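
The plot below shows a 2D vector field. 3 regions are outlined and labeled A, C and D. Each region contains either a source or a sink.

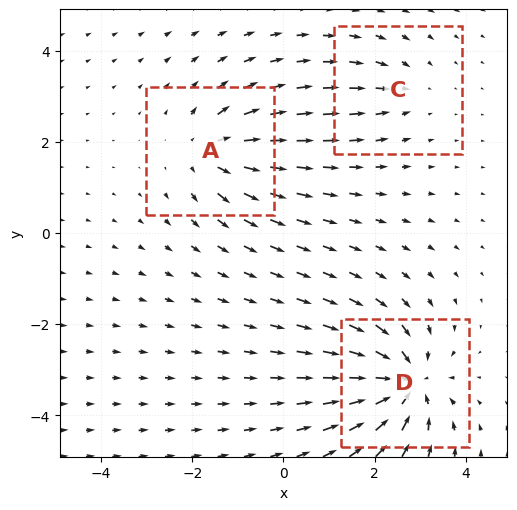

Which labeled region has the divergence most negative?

Divergence at each region's feature centre — A: about +4, C: about -2, D: about -6. Region D is most negative.

D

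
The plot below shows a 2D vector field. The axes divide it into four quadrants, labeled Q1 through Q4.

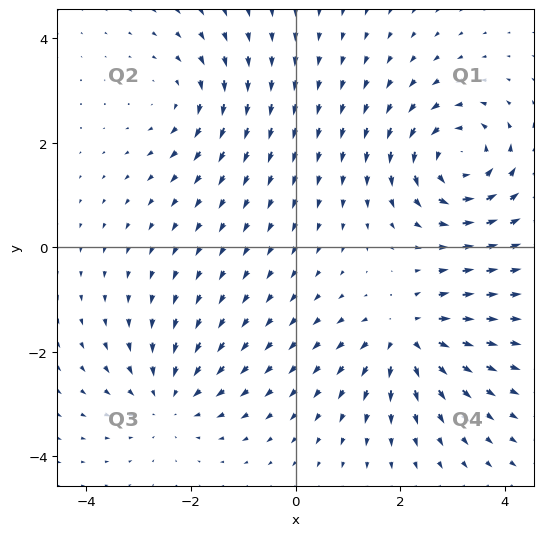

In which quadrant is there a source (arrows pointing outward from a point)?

The source sits at approximately (2.1, -1.7), which lies in quadrant Q4. The divergence there is about +5, positive as expected for a source.

Q4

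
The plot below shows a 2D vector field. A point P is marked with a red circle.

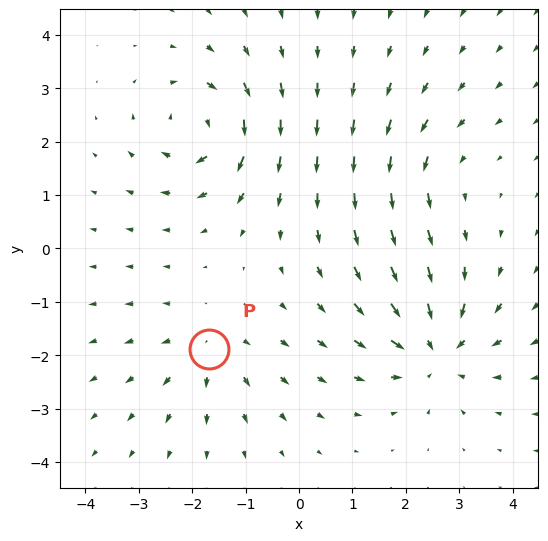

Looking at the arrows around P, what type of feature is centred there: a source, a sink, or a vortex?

source

At P (-1.7, -1.9) the arrows spread outward. Divergence about +3, curl ≈0 — positive divergence with near-zero curl is a source.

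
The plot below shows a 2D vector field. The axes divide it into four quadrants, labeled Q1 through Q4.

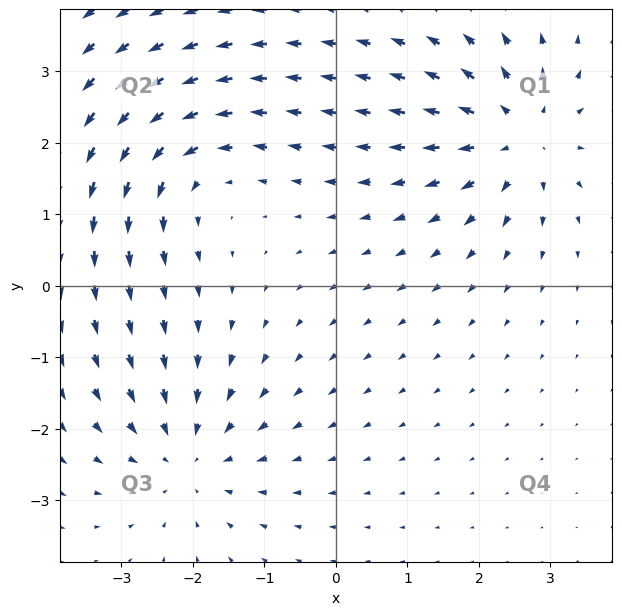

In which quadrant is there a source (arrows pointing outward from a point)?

Q1

The source sits at approximately (2.6, 2.1), which lies in quadrant Q1. The divergence there is about +5, positive as expected for a source.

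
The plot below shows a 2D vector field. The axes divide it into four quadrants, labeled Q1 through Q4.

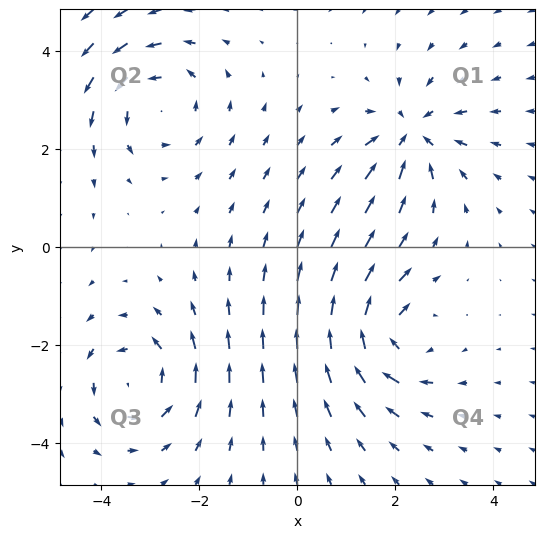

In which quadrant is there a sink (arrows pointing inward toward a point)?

The sink sits at approximately (2.3, 2.3), which lies in quadrant Q1. The divergence there is about -5, negative as expected for a sink.

Q1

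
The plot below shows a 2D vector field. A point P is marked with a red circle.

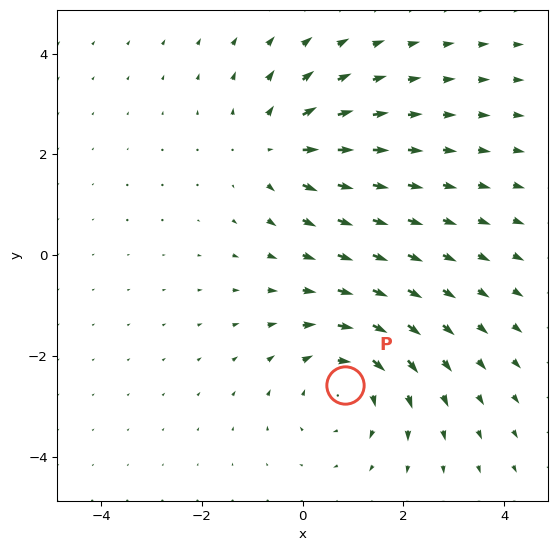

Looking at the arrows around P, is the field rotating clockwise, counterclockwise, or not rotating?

clockwise

Near P at (0.8, -2.6) the arrows circulate clockwise. The curl (z-component) there is about -4; negative curl means clockwise rotation.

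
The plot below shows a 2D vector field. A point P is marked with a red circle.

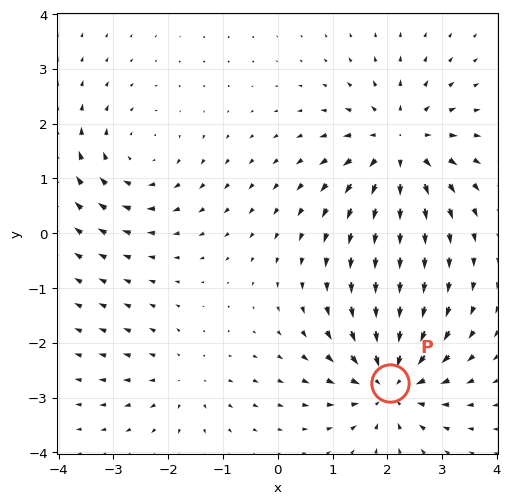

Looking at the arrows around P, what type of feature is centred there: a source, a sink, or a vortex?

At P (2.0, -2.7) the arrows converge inward. Divergence about -6, curl ≈0 — negative divergence with near-zero curl is a sink.

sink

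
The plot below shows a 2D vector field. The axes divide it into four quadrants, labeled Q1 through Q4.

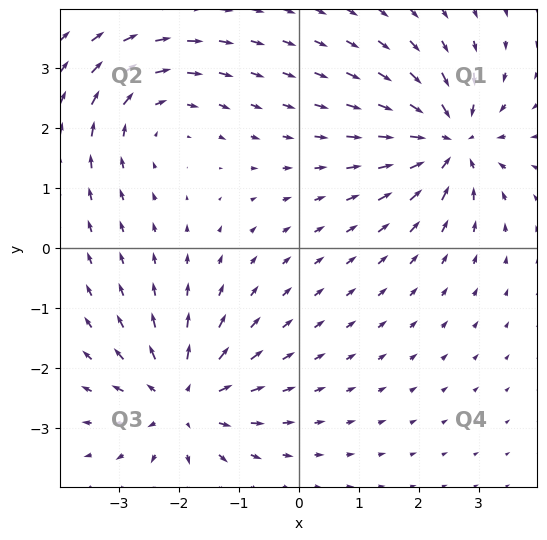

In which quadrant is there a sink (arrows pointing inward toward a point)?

Q1

The sink sits at approximately (2.5, 1.8), which lies in quadrant Q1. The divergence there is about -6, negative as expected for a sink.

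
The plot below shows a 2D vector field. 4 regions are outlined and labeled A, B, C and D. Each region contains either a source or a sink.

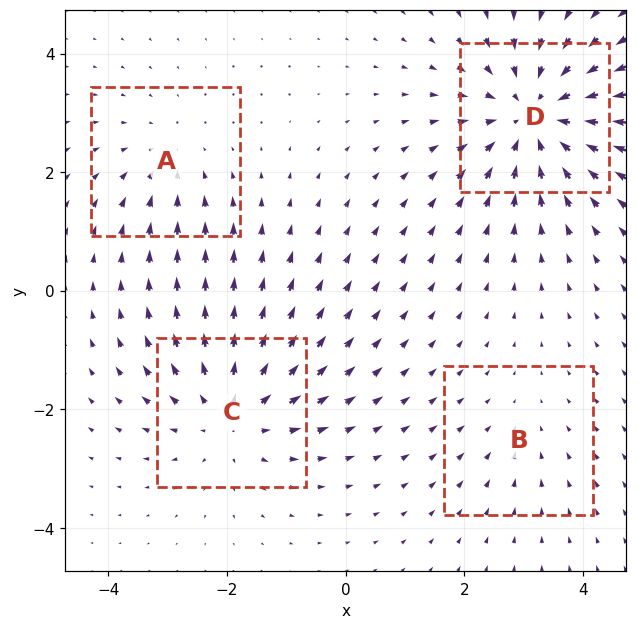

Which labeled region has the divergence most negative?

D

Divergence at each region's feature centre — A: about -3, B: about -2, C: about +4, D: about -6. Region D is most negative.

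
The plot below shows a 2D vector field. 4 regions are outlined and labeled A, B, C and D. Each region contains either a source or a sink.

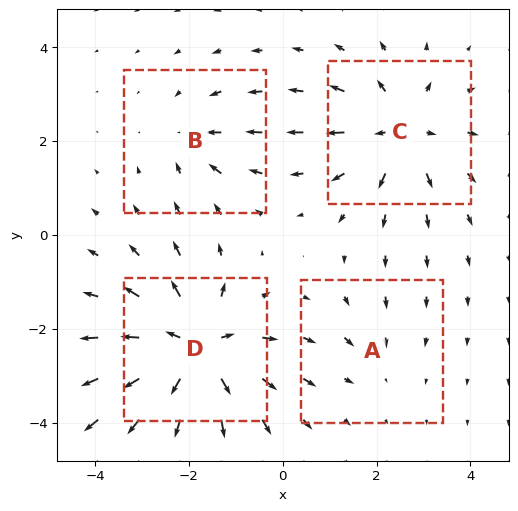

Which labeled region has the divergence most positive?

Divergence at each region's feature centre — A: about -2, B: about -3, C: about +5, D: about +7. Region D is most positive.

D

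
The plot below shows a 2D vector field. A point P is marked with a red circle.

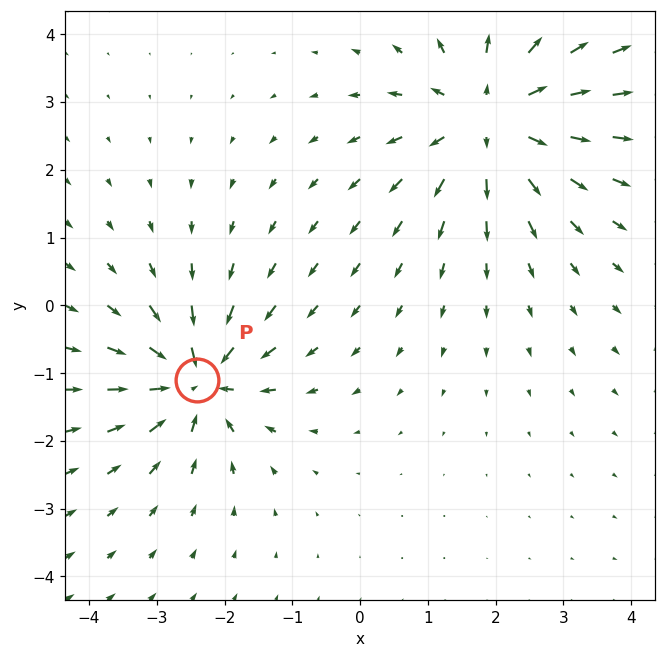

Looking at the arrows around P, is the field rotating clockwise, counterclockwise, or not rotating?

not rotating

Near P at (-2.4, -1.1) the arrows show no circulation. The curl there is ≈0.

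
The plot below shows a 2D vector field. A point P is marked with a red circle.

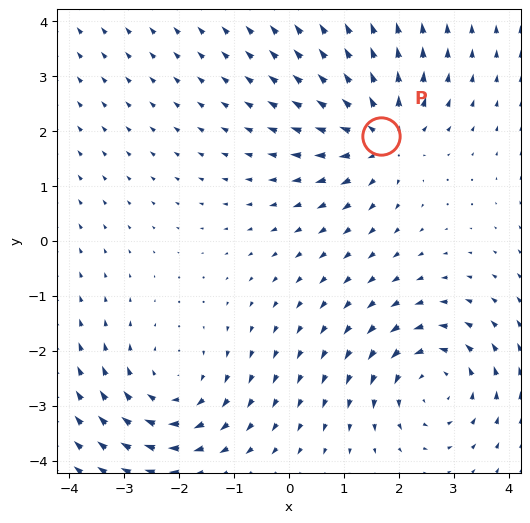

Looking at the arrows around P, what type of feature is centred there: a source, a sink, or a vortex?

At P (1.7, 1.9) the arrows spread outward. Divergence about +3, curl ≈0 — positive divergence with near-zero curl is a source.

source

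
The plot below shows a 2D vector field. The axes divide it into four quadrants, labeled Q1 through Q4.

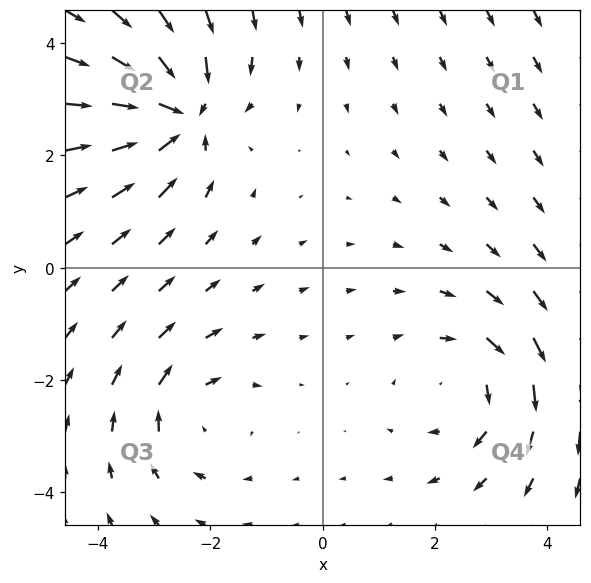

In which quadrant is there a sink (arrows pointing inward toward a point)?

Q2

The sink sits at approximately (-2.6, 2.7), which lies in quadrant Q2. The divergence there is about -6, negative as expected for a sink.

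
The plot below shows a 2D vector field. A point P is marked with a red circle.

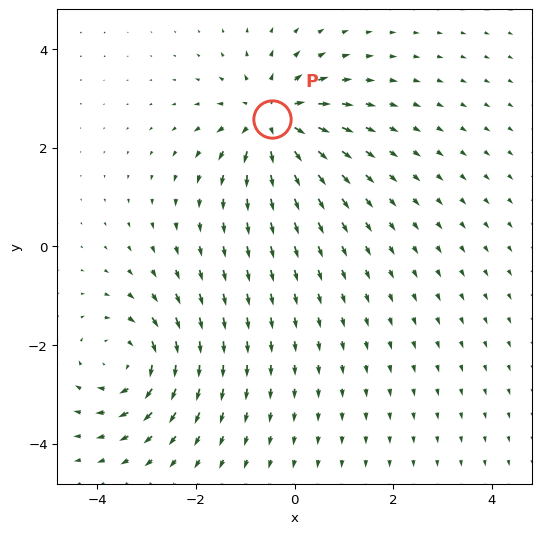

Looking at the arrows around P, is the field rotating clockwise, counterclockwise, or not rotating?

Near P at (-0.5, 2.6) the arrows show no circulation. The curl there is ≈0.

not rotating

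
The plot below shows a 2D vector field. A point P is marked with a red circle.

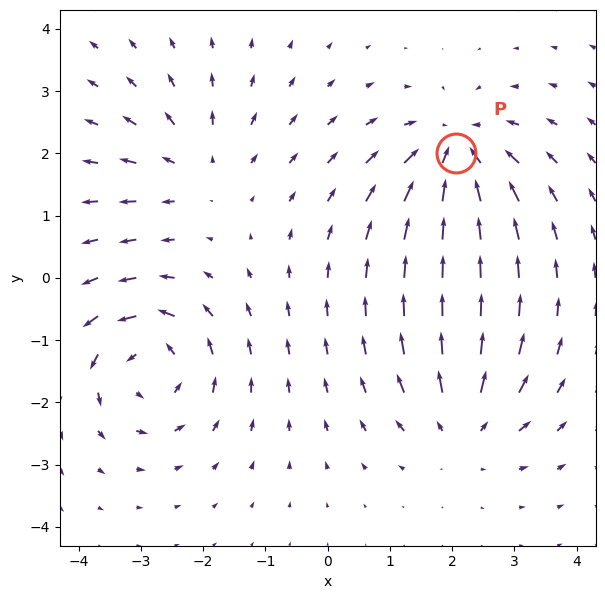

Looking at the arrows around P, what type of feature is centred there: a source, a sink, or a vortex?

At P (2.1, 2.0) the arrows converge inward. Divergence about -6, curl ≈0 — negative divergence with near-zero curl is a sink.

sink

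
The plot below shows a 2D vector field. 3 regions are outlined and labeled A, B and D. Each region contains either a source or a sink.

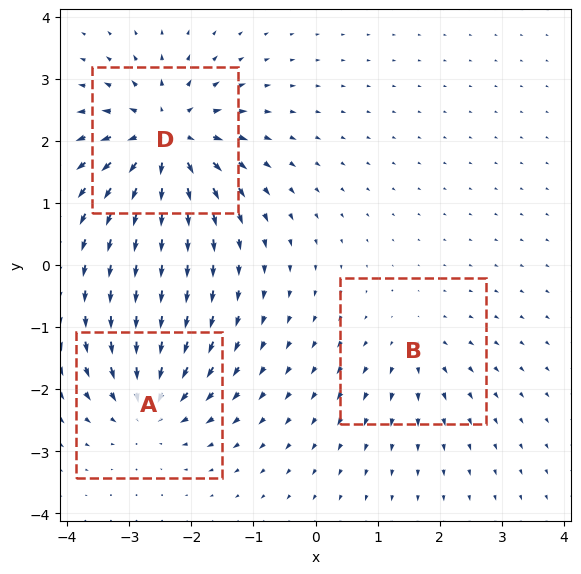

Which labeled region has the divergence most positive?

D

Divergence at each region's feature centre — A: about -4, B: about +2, D: about +6. Region D is most positive.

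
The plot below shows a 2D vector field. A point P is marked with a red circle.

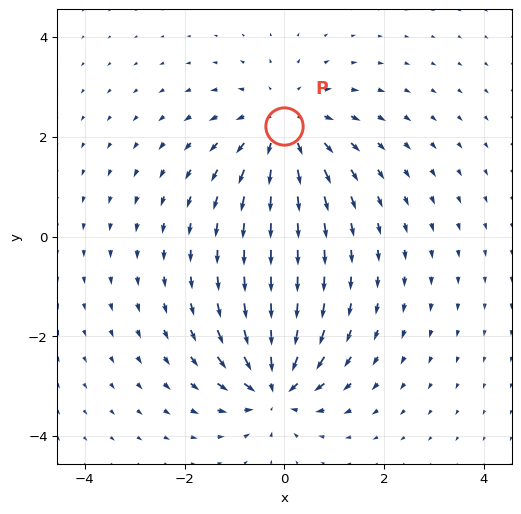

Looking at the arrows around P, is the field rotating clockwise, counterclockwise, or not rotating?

Near P at (-0.0, 2.2) the arrows show no circulation. The curl there is ≈0.

not rotating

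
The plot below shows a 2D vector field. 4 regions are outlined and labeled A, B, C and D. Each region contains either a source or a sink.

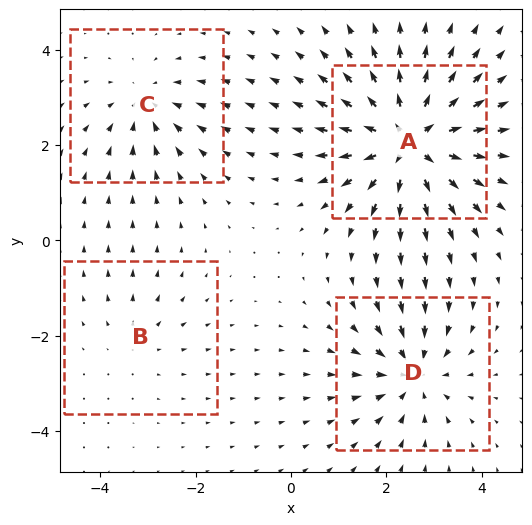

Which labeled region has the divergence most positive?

Divergence at each region's feature centre — A: about +7, B: about +2, C: about -4, D: about -5. Region A is most positive.

A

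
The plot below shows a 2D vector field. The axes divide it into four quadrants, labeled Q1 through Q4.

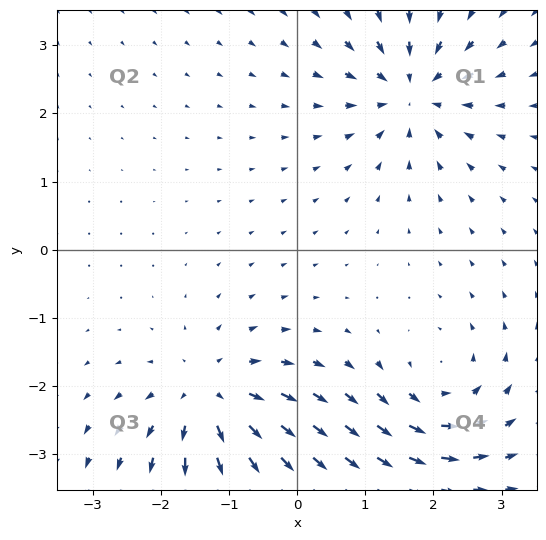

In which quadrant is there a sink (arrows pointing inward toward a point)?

The sink sits at approximately (1.7, 2.3), which lies in quadrant Q1. The divergence there is about -6, negative as expected for a sink.

Q1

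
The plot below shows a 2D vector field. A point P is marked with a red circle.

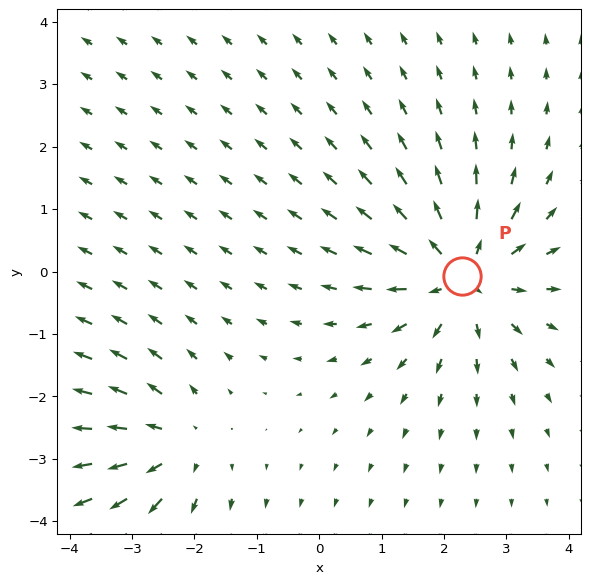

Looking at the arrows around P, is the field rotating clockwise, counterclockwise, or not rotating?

not rotating

Near P at (2.3, -0.1) the arrows show no circulation. The curl there is ≈0.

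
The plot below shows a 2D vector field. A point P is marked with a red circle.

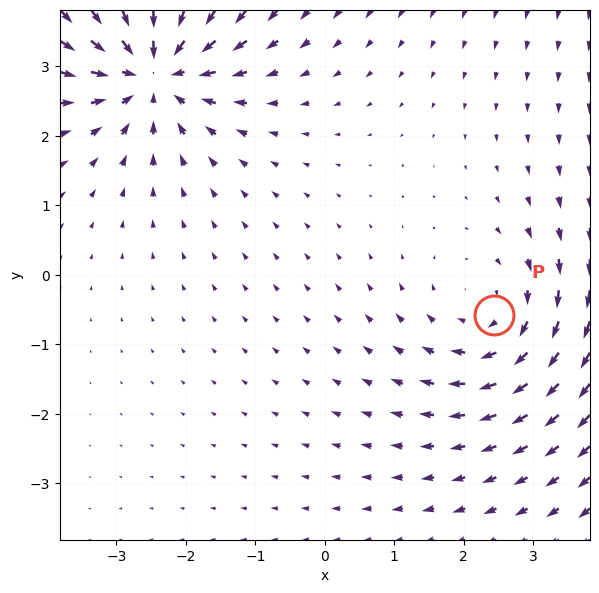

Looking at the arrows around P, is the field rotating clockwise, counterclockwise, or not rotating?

Near P at (2.4, -0.6) the arrows circulate clockwise. The curl (z-component) there is about -3; negative curl means clockwise rotation.

clockwise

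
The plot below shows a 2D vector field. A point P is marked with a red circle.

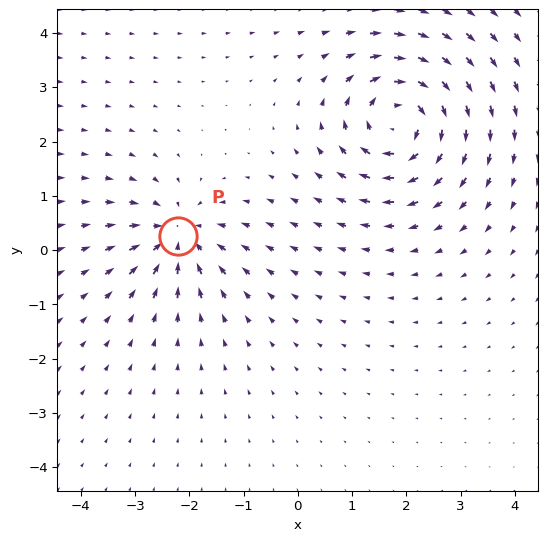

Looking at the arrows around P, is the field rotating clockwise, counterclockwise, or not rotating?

Near P at (-2.2, 0.3) the arrows show no circulation. The curl there is ≈0.

not rotating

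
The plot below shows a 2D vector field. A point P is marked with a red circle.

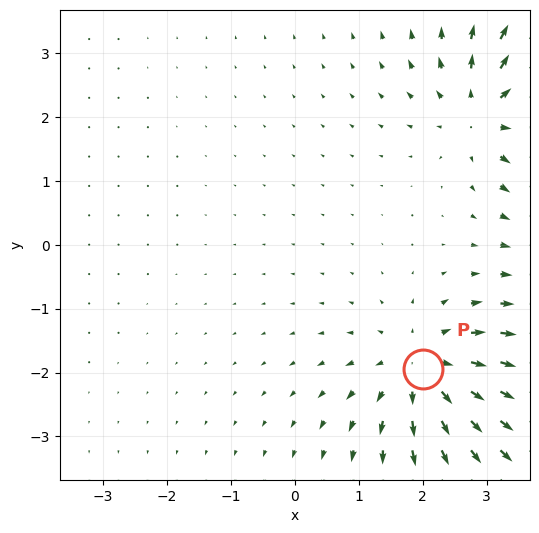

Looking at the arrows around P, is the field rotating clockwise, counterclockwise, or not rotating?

Near P at (2.0, -1.9) the arrows show no circulation. The curl there is ≈0.

not rotating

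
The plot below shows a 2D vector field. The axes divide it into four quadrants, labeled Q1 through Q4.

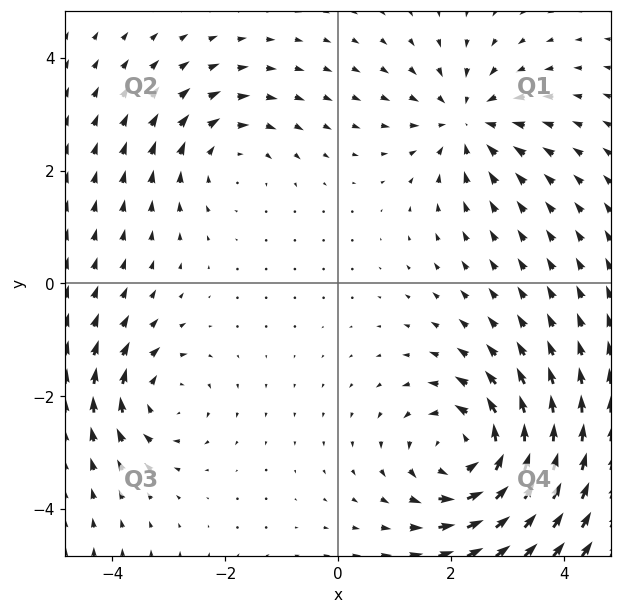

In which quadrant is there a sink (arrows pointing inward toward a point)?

Q1

The sink sits at approximately (2.3, 2.9), which lies in quadrant Q1. The divergence there is about -3, negative as expected for a sink.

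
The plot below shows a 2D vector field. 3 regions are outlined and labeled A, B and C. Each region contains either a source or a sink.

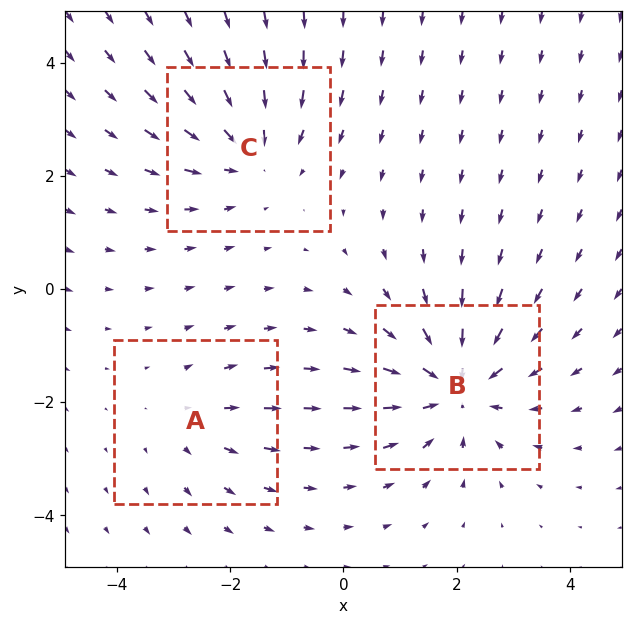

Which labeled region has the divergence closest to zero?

A

Divergence at each region's feature centre — A: about +2, B: about -4, C: about -3. Region A is closest to zero.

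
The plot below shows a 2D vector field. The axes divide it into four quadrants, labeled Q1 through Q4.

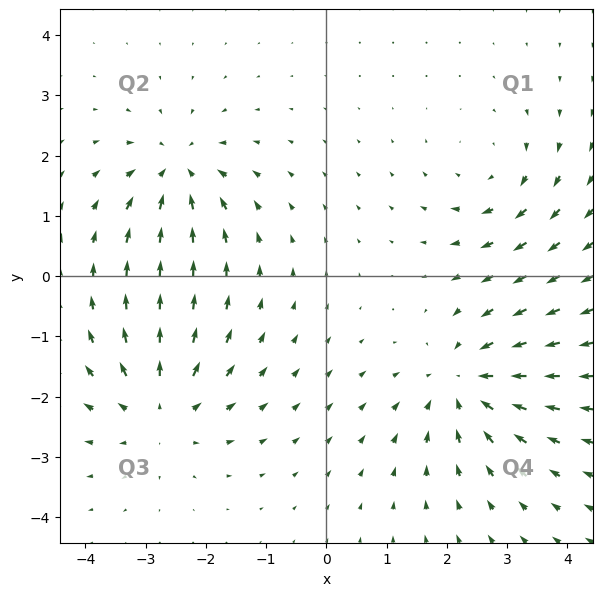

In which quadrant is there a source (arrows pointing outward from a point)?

The source sits at approximately (-2.8, -2.2), which lies in quadrant Q3. The divergence there is about +4, positive as expected for a source.

Q3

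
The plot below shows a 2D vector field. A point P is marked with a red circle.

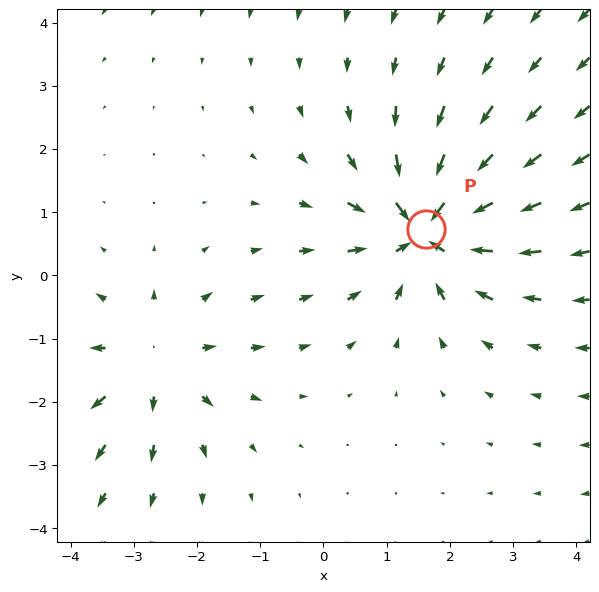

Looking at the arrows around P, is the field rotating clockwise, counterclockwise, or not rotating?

Near P at (1.6, 0.7) the arrows show no circulation. The curl there is ≈0.

not rotating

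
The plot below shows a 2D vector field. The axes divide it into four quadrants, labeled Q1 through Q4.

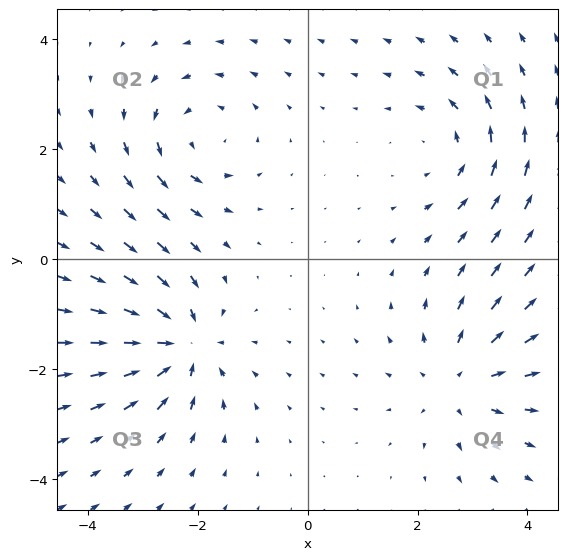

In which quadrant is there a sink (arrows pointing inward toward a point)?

The sink sits at approximately (-2.3, -1.6), which lies in quadrant Q3. The divergence there is about -6, negative as expected for a sink.

Q3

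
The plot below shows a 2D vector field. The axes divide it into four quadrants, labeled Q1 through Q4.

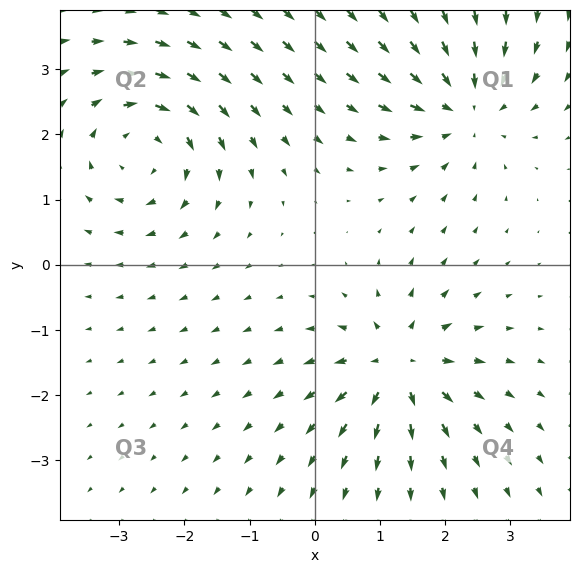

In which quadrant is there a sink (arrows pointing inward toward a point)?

The sink sits at approximately (2.3, 2.4), which lies in quadrant Q1. The divergence there is about -5, negative as expected for a sink.

Q1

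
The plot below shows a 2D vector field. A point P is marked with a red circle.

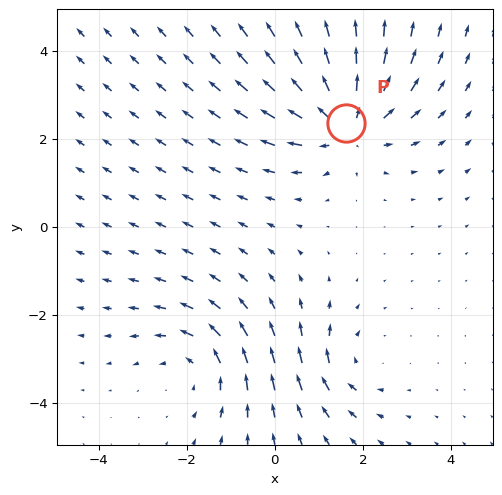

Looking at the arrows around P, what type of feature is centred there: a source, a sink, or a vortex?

At P (1.6, 2.4) the arrows spread outward. Divergence about +5, curl ≈0 — positive divergence with near-zero curl is a source.

source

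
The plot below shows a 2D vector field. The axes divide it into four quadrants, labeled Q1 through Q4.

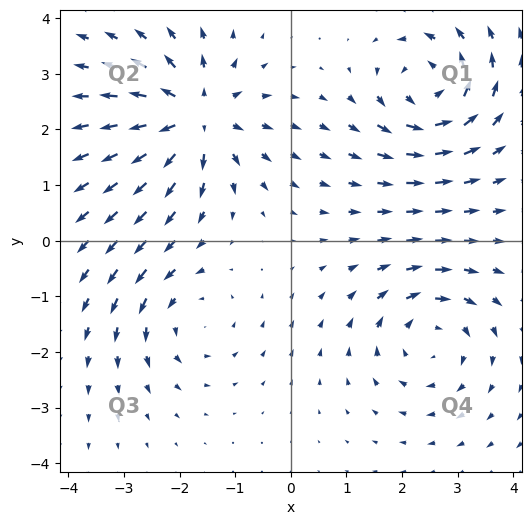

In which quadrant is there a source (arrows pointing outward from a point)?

The source sits at approximately (-1.7, 2.2), which lies in quadrant Q2. The divergence there is about +5, positive as expected for a source.

Q2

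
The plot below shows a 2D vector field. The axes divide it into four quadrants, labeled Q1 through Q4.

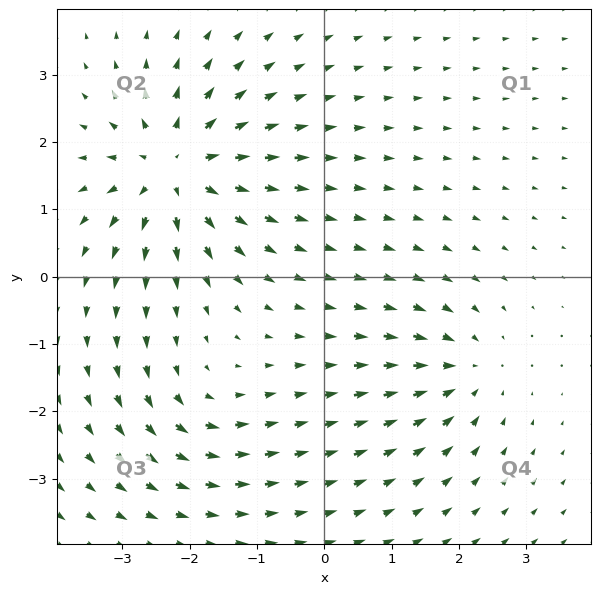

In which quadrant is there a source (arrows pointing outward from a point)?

Q2

The source sits at approximately (-2.2, 1.6), which lies in quadrant Q2. The divergence there is about +6, positive as expected for a source.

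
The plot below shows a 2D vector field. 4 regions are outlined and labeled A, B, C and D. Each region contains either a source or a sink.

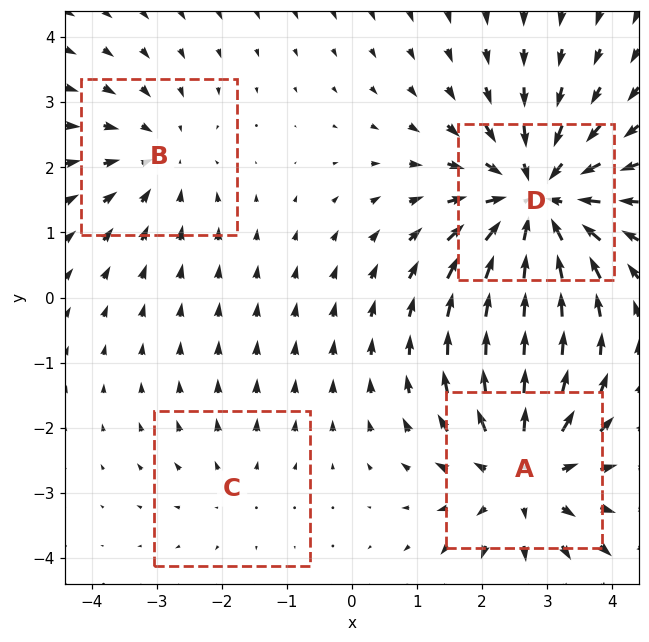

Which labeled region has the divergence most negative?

Divergence at each region's feature centre — A: about +4, B: about -3, C: about +2, D: about -6. Region D is most negative.

D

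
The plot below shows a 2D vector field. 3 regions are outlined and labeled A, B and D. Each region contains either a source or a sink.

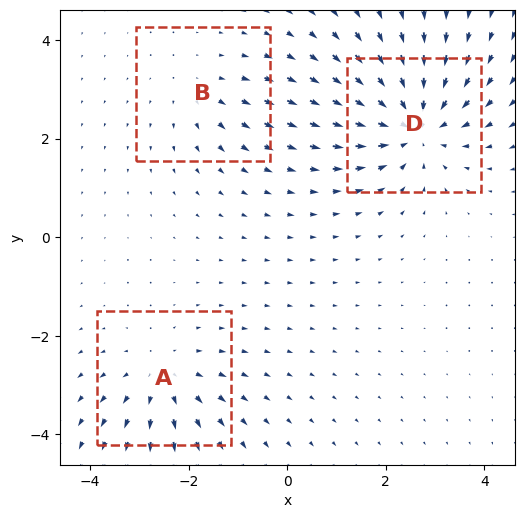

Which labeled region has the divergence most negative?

D

Divergence at each region's feature centre — A: about +3, B: about +2, D: about -5. Region D is most negative.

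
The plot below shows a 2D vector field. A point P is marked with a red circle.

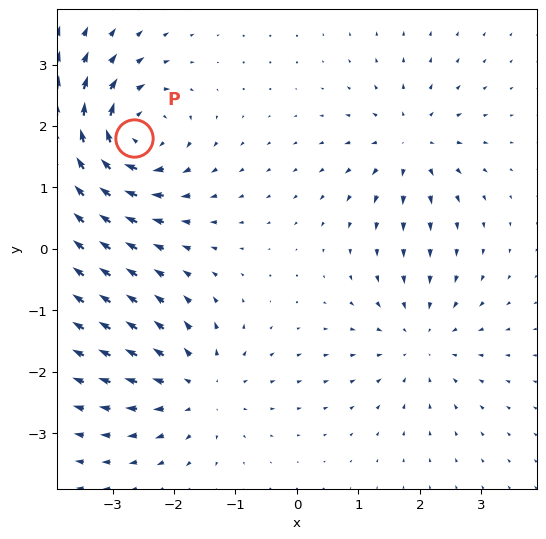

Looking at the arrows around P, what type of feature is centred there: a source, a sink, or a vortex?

At P (-2.7, 1.8) the arrows circulate clockwise. Divergence ≈0, curl about -7 — near-zero divergence with nonzero curl is a vortex.

vortex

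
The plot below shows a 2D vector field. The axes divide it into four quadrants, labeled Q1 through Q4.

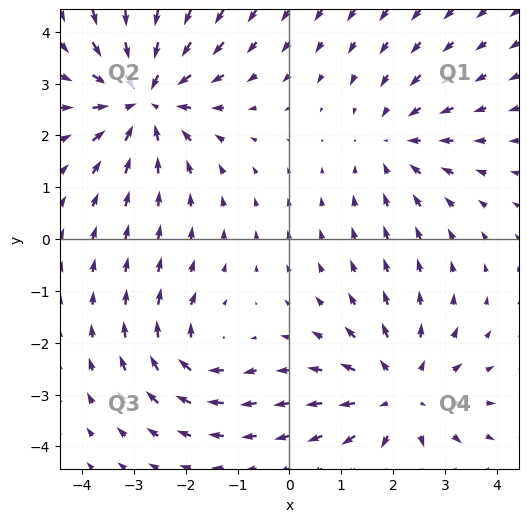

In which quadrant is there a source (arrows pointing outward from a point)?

The source sits at approximately (2.1, -3.0), which lies in quadrant Q4. The divergence there is about +4, positive as expected for a source.

Q4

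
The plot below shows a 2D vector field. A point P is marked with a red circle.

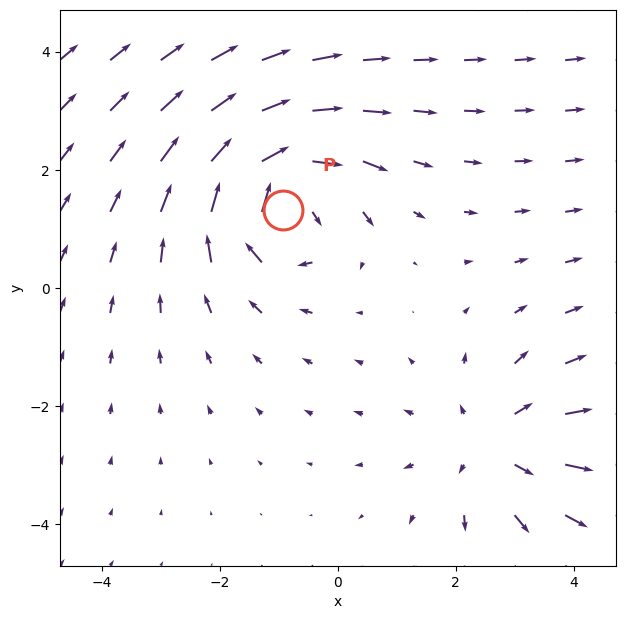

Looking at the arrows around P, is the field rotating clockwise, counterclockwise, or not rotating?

clockwise

Near P at (-0.9, 1.3) the arrows circulate clockwise. The curl (z-component) there is about -5; negative curl means clockwise rotation.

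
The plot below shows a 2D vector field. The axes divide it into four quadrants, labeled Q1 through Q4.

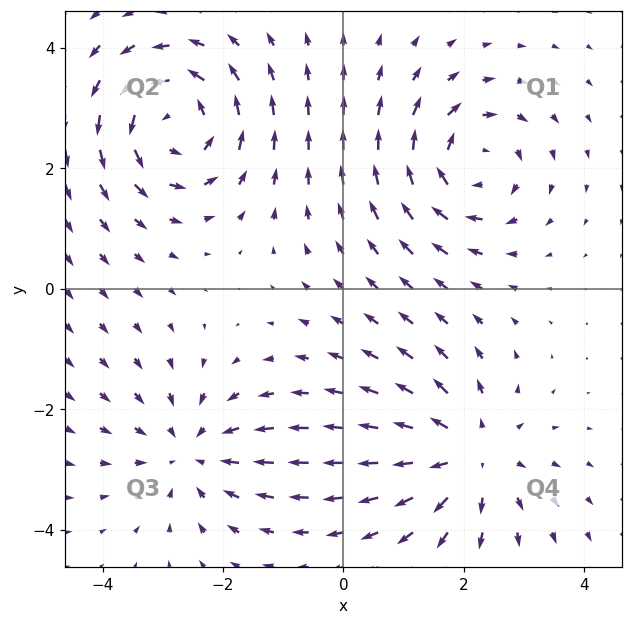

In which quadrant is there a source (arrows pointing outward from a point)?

The source sits at approximately (2.1, -2.7), which lies in quadrant Q4. The divergence there is about +4, positive as expected for a source.

Q4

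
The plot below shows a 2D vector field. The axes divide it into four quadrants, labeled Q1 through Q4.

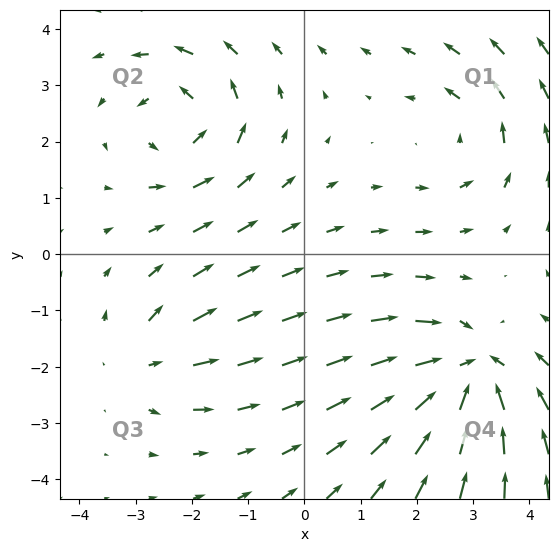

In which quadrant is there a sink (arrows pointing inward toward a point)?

Q4

The sink sits at approximately (2.9, -2.1), which lies in quadrant Q4. The divergence there is about -6, negative as expected for a sink.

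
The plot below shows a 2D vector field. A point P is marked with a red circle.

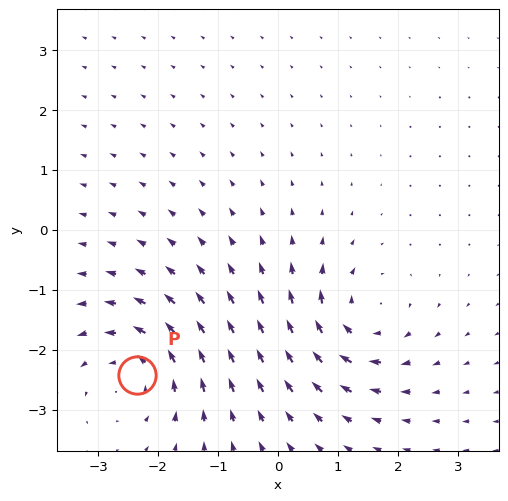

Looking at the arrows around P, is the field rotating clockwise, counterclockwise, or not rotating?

counterclockwise

Near P at (-2.4, -2.4) the arrows circulate counterclockwise. The curl (z-component) there is about +3; positive curl means counterclockwise rotation.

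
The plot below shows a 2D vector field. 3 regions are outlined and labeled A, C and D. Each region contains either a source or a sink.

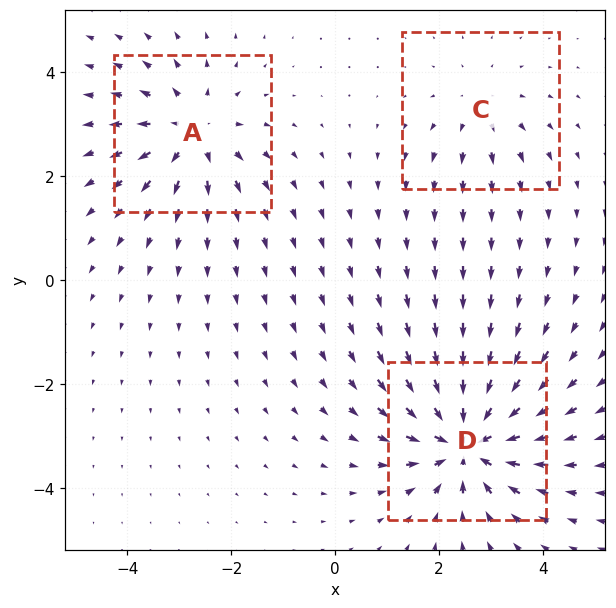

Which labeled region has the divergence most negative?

Divergence at each region's feature centre — A: about +3, C: about +2, D: about -5. Region D is most negative.

D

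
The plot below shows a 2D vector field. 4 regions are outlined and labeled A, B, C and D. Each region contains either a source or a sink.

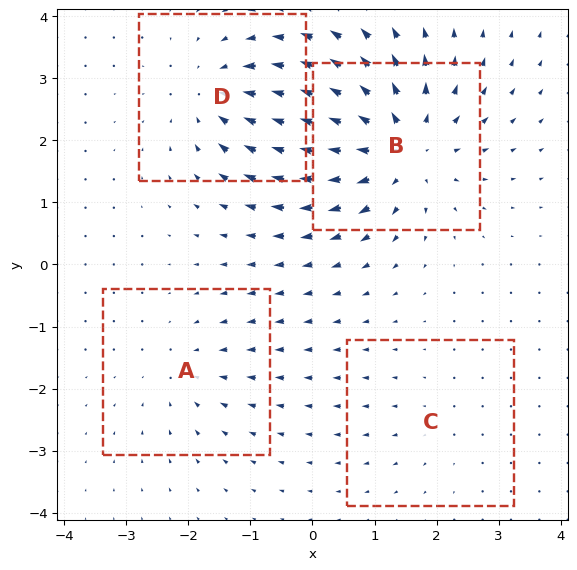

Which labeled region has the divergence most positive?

Divergence at each region's feature centre — A: about -3, B: about +7, C: about +2, D: about -5. Region B is most positive.

B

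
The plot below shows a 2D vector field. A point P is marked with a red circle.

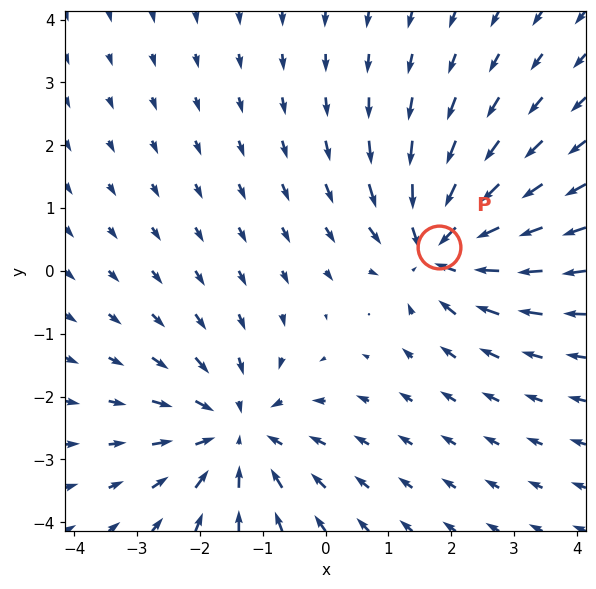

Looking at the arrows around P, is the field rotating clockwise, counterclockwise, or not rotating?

Near P at (1.8, 0.4) the arrows show no circulation. The curl there is ≈0.

not rotating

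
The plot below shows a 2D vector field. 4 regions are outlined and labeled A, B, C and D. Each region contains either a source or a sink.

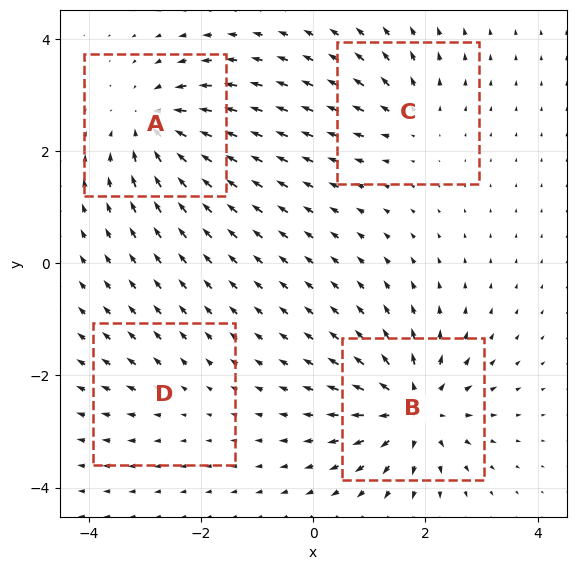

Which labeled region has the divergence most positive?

Divergence at each region's feature centre — A: about -6, B: about +8, C: about +4, D: about +2. Region B is most positive.

B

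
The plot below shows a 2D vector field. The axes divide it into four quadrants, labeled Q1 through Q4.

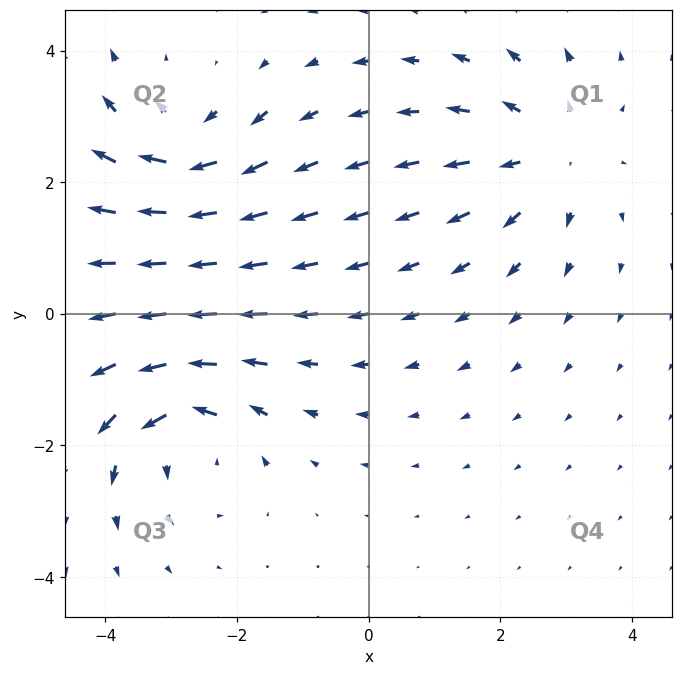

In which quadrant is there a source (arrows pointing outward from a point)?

Q1

The source sits at approximately (2.7, 2.4), which lies in quadrant Q1. The divergence there is about +4, positive as expected for a source.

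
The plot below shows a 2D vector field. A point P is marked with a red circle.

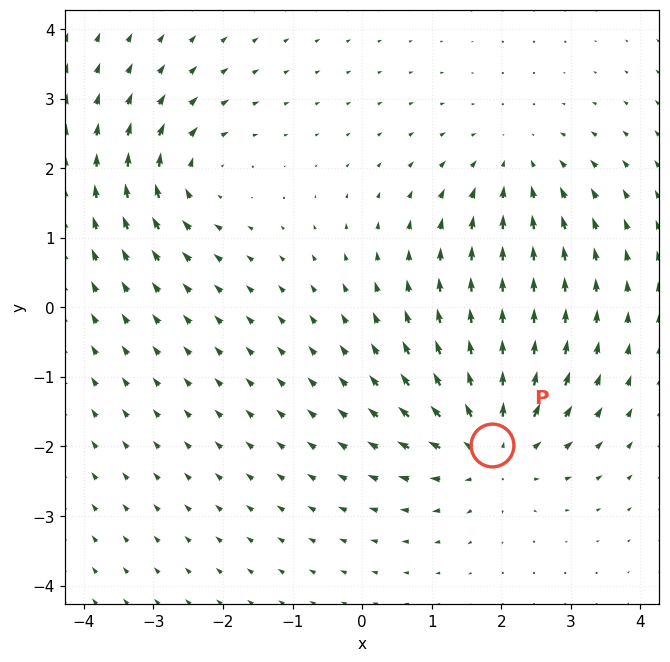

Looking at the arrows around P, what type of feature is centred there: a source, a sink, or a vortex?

source

At P (1.9, -2.0) the arrows spread outward. Divergence about +4, curl ≈0 — positive divergence with near-zero curl is a source.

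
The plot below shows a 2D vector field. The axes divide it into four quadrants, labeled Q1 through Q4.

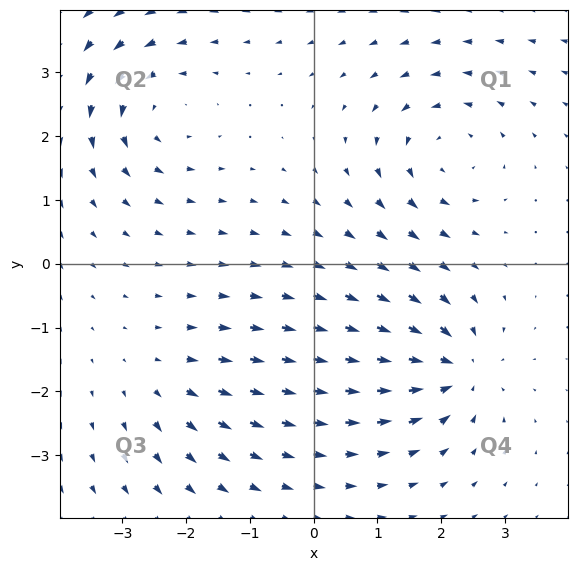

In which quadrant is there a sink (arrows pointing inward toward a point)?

The sink sits at approximately (2.2, -1.7), which lies in quadrant Q4. The divergence there is about -6, negative as expected for a sink.

Q4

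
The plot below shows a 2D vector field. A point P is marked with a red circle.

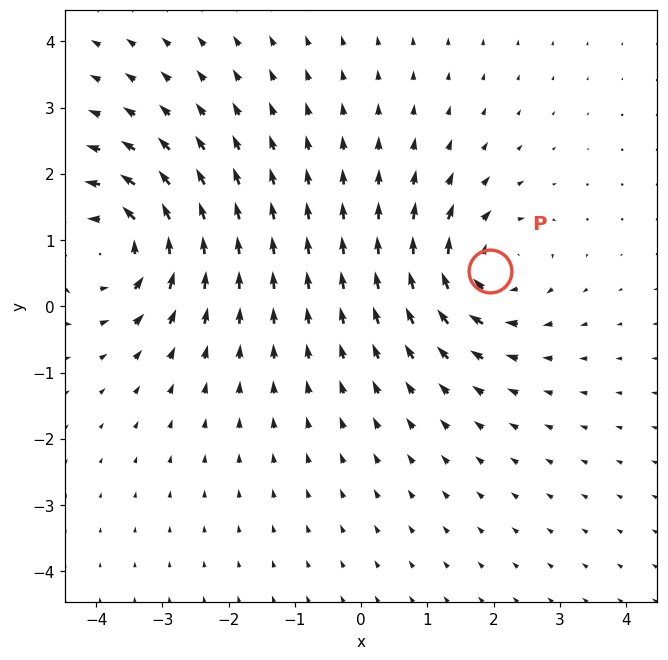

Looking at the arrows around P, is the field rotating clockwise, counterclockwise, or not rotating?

clockwise

Near P at (1.9, 0.5) the arrows circulate clockwise. The curl (z-component) there is about -6; negative curl means clockwise rotation.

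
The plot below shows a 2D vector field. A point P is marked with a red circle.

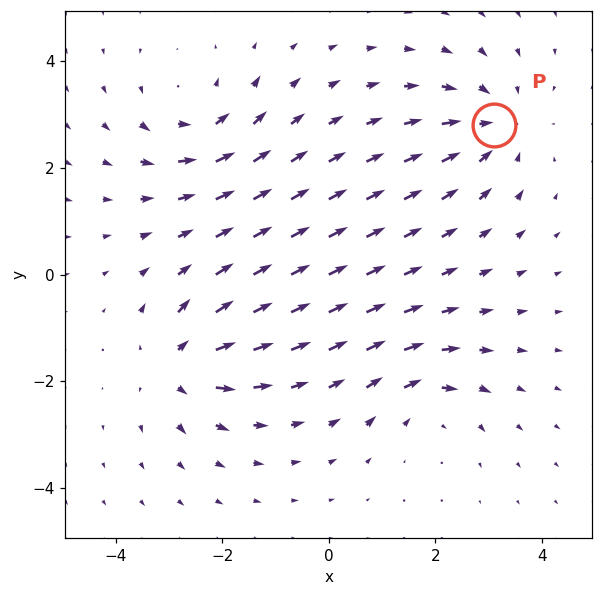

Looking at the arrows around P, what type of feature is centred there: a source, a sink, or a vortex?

At P (3.1, 2.8) the arrows converge inward. Divergence about -4, curl ≈0 — negative divergence with near-zero curl is a sink.

sink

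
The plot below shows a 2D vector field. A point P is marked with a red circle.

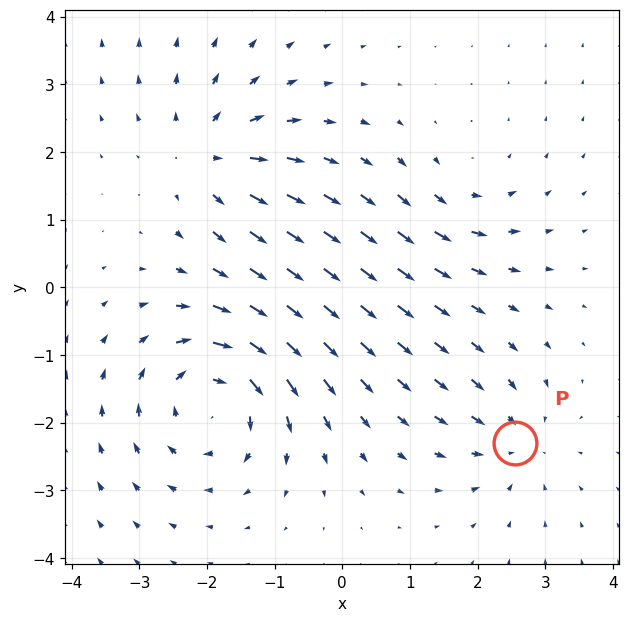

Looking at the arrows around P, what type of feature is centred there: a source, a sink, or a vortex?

sink

At P (2.6, -2.3) the arrows converge inward. Divergence about -4, curl ≈0 — negative divergence with near-zero curl is a sink.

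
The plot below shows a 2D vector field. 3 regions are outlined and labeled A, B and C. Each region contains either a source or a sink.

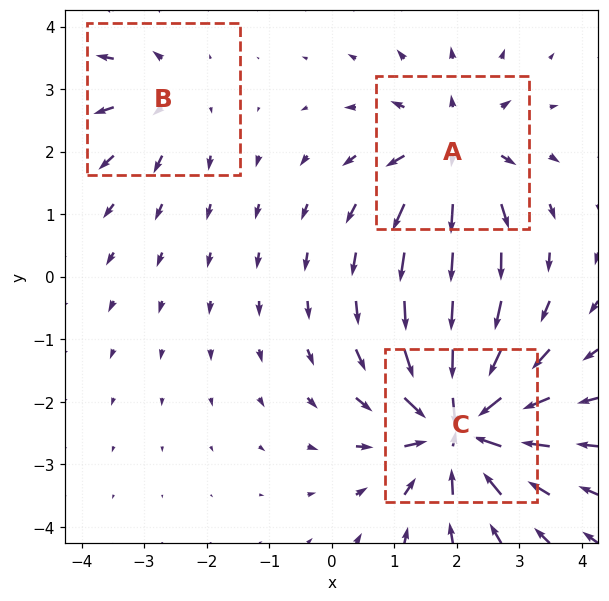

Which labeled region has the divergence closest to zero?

B

Divergence at each region's feature centre — A: about +4, B: about +2, C: about -6. Region B is closest to zero.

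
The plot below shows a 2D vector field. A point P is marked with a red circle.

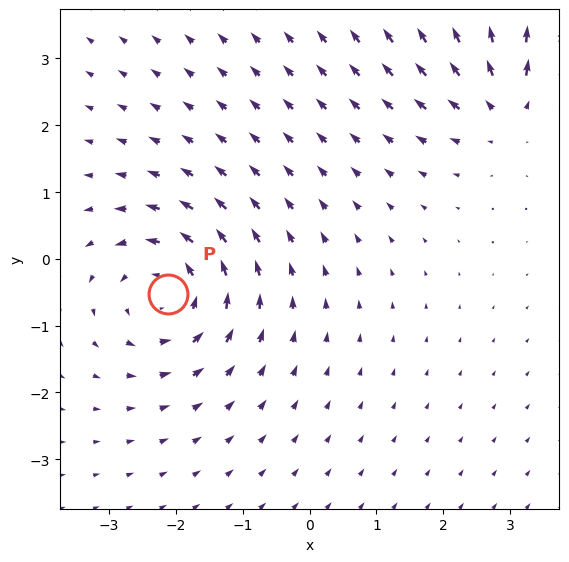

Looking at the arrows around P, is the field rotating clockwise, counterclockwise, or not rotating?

Near P at (-2.1, -0.5) the arrows circulate counterclockwise. The curl (z-component) there is about +5; positive curl means counterclockwise rotation.

counterclockwise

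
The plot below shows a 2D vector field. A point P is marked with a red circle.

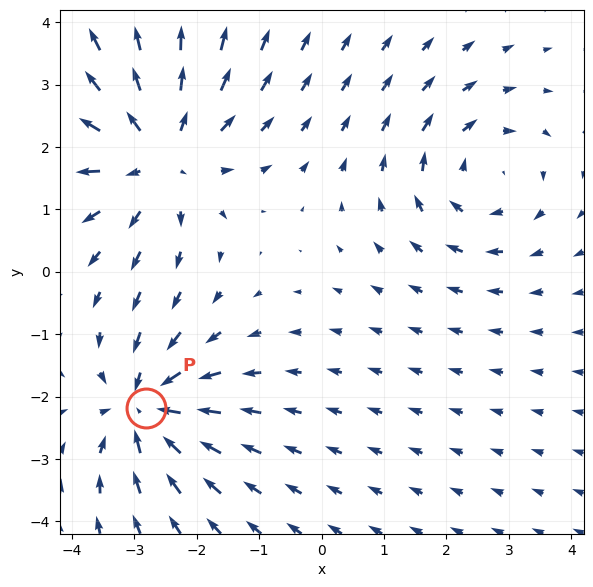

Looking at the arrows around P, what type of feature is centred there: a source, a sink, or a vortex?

sink

At P (-2.8, -2.2) the arrows converge inward. Divergence about -4, curl ≈0 — negative divergence with near-zero curl is a sink.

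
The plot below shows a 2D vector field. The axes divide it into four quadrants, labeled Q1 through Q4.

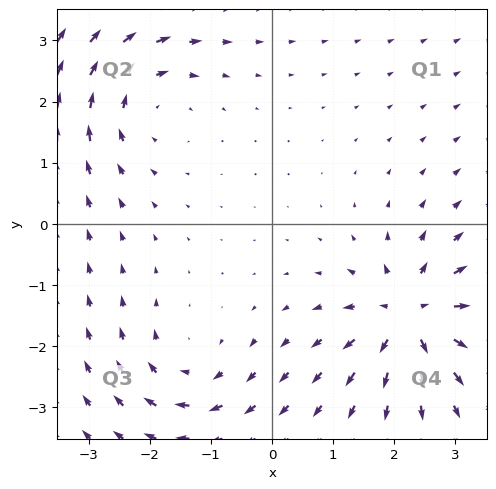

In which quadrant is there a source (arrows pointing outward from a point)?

The source sits at approximately (2.3, -1.5), which lies in quadrant Q4. The divergence there is about +6, positive as expected for a source.

Q4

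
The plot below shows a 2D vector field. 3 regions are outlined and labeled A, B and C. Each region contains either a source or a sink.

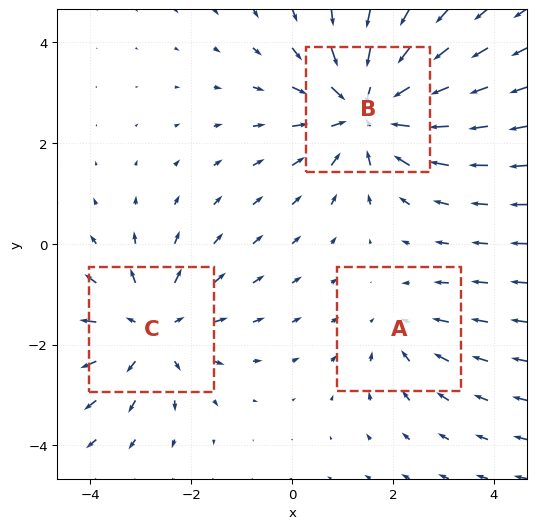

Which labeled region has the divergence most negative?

Divergence at each region's feature centre — A: about -2, B: about -4, C: about +3. Region B is most negative.

B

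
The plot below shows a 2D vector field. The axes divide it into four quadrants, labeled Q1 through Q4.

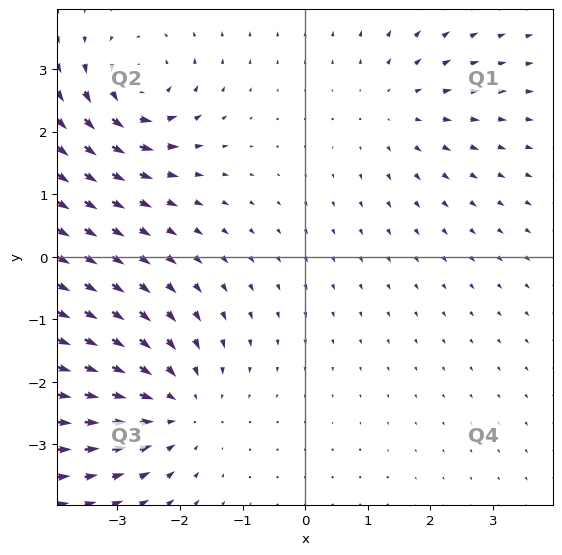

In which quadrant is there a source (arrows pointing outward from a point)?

Q1

The source sits at approximately (1.5, 2.4), which lies in quadrant Q1. The divergence there is about +2, positive as expected for a source.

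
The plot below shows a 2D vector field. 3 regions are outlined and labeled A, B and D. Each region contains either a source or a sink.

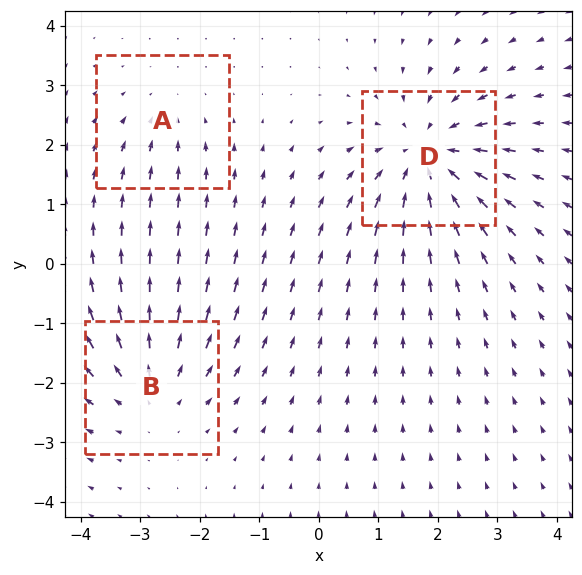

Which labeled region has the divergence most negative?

D

Divergence at each region's feature centre — A: about -2, B: about +3, D: about -4. Region D is most negative.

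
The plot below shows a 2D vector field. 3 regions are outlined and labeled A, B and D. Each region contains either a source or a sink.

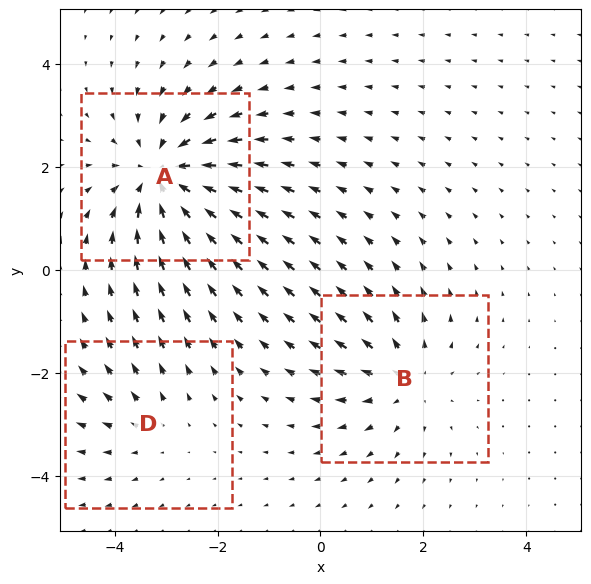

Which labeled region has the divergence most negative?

Divergence at each region's feature centre — A: about -5, B: about +3, D: about +2. Region A is most negative.

A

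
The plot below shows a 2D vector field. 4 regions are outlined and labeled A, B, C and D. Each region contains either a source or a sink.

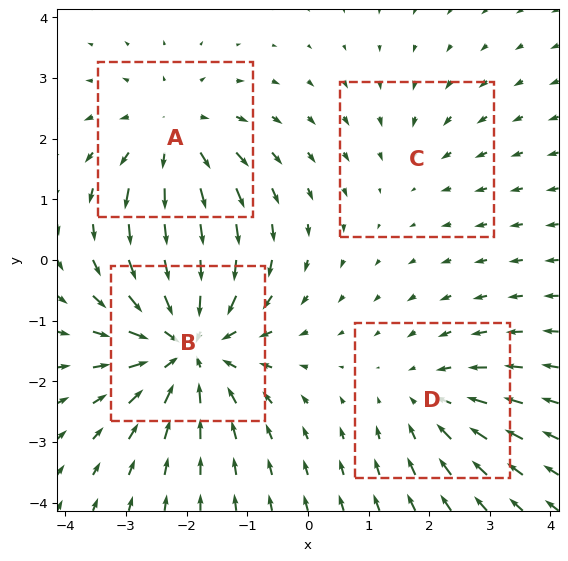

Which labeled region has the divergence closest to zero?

C

Divergence at each region's feature centre — A: about +4, B: about -6, C: about -2, D: about -3. Region C is closest to zero.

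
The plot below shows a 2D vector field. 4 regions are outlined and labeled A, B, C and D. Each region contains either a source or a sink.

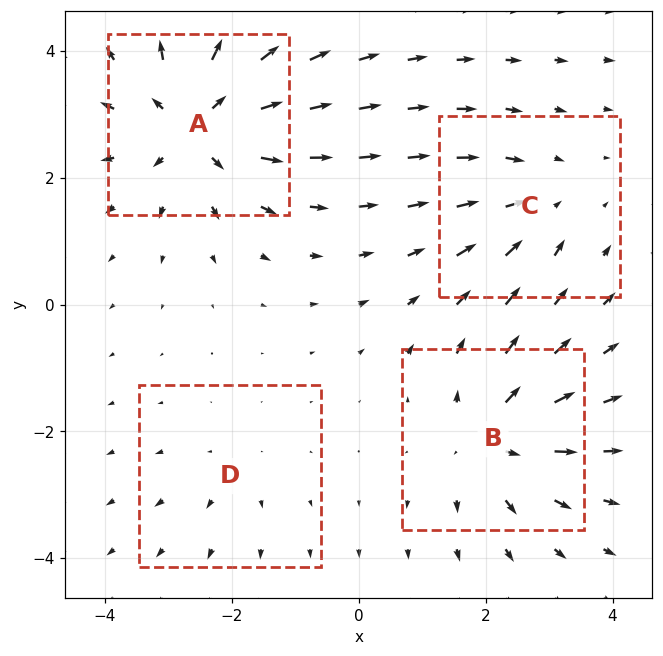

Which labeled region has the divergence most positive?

Divergence at each region's feature centre — A: about +7, B: about +5, C: about -4, D: about +2. Region A is most positive.

A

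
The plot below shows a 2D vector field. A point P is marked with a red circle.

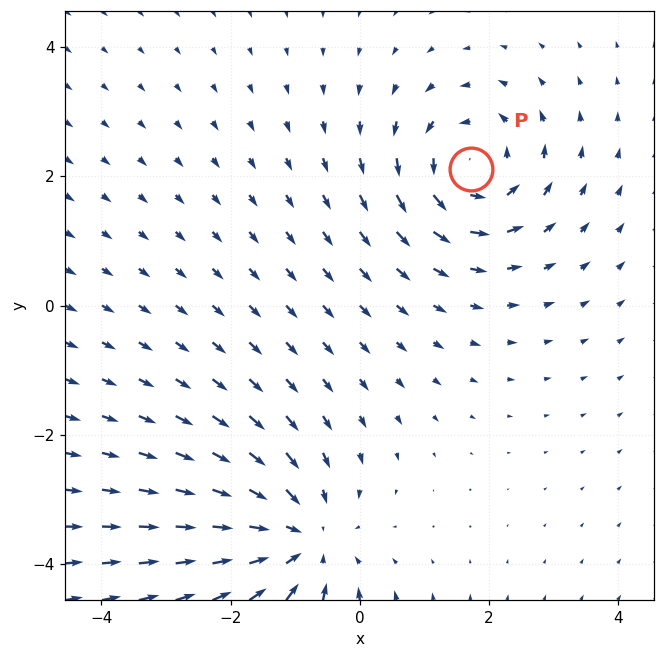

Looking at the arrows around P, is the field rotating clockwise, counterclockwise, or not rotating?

Near P at (1.7, 2.1) the arrows circulate counterclockwise. The curl (z-component) there is about +4; positive curl means counterclockwise rotation.

counterclockwise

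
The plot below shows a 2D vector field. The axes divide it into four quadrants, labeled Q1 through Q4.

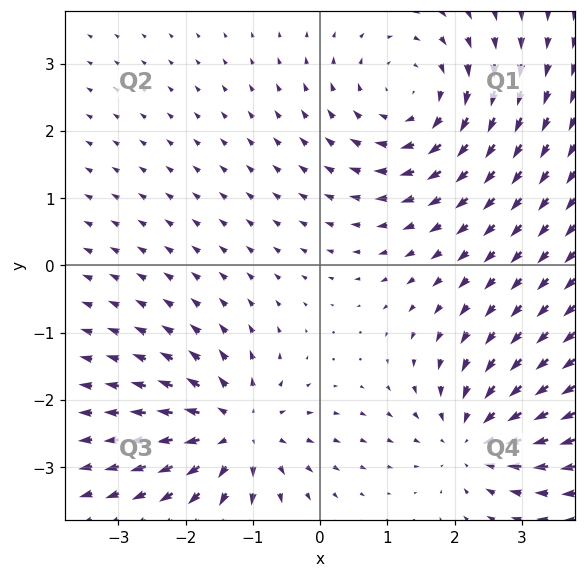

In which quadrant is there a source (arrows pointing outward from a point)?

The source sits at approximately (-1.2, -2.5), which lies in quadrant Q3. The divergence there is about +4, positive as expected for a source.

Q3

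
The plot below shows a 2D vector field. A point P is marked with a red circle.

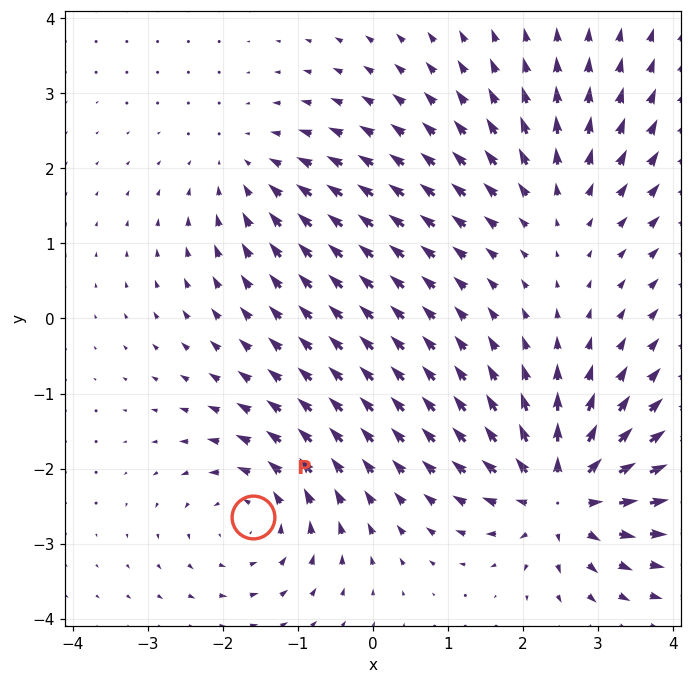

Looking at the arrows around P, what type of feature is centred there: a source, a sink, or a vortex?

vortex

At P (-1.6, -2.6) the arrows circulate counterclockwise. Divergence ≈0, curl about +4 — near-zero divergence with nonzero curl is a vortex.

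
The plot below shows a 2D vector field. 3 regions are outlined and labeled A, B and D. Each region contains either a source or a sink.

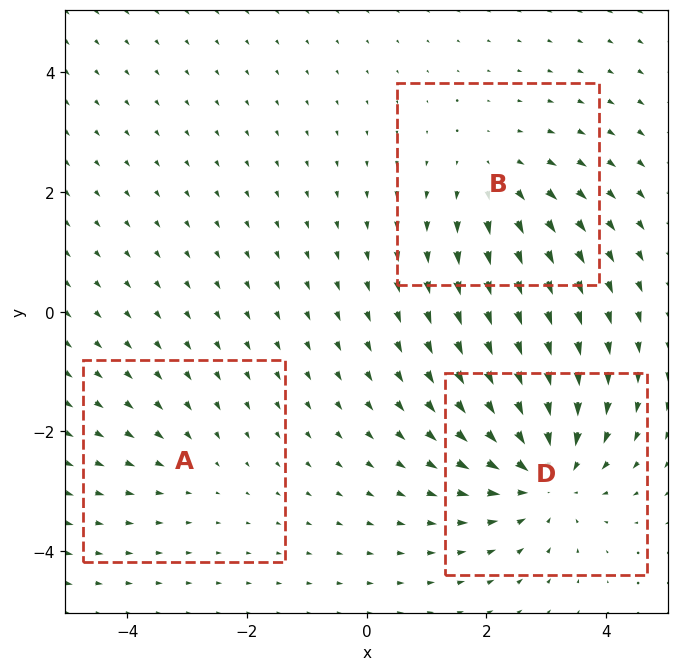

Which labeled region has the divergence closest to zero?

A

Divergence at each region's feature centre — A: about -2, B: about +3, D: about -4. Region A is closest to zero.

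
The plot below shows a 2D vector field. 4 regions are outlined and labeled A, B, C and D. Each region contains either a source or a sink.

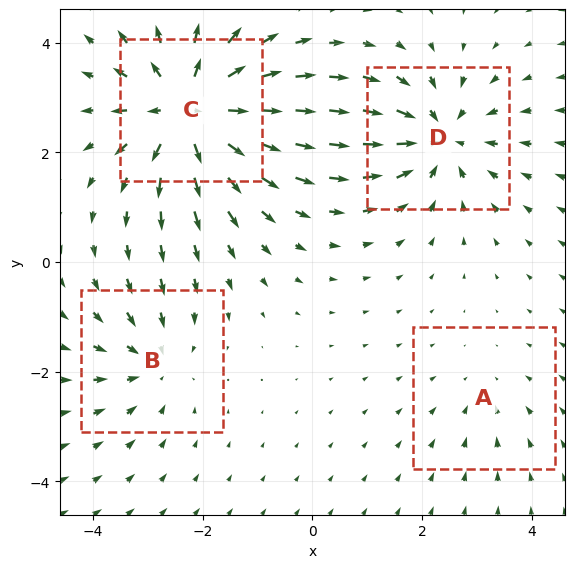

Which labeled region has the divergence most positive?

Divergence at each region's feature centre — A: about -2, B: about -3, C: about +7, D: about -5. Region C is most positive.

C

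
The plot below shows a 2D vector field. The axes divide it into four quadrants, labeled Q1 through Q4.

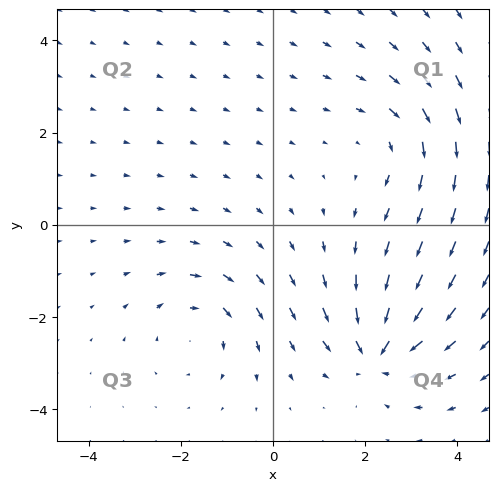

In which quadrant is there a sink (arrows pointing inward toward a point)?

Q4

The sink sits at approximately (2.3, -2.8), which lies in quadrant Q4. The divergence there is about -6, negative as expected for a sink.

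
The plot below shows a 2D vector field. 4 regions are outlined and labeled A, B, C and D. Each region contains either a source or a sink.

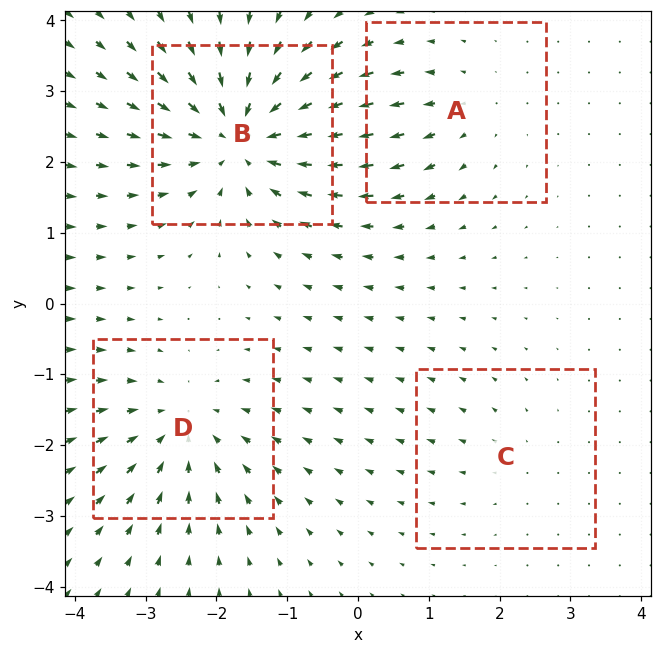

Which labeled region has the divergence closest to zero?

Divergence at each region's feature centre — A: about +3, B: about -7, C: about +2, D: about -4. Region C is closest to zero.

C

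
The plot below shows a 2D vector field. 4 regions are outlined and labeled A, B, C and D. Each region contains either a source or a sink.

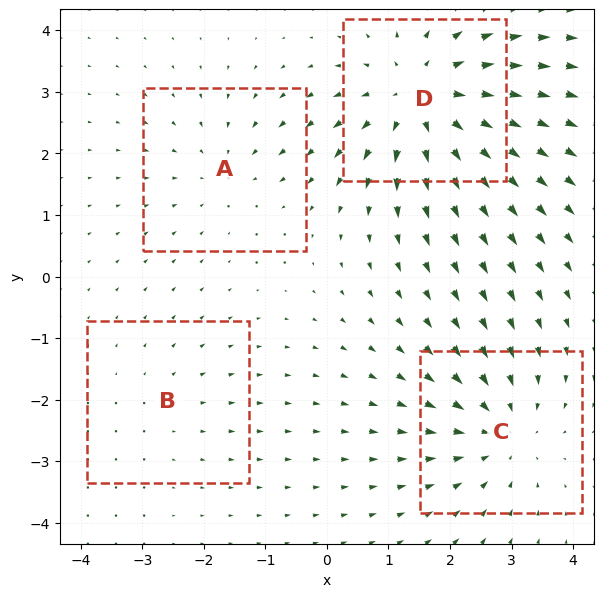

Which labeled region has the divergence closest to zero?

B

Divergence at each region's feature centre — A: about -3, B: about +2, C: about -4, D: about +6. Region B is closest to zero.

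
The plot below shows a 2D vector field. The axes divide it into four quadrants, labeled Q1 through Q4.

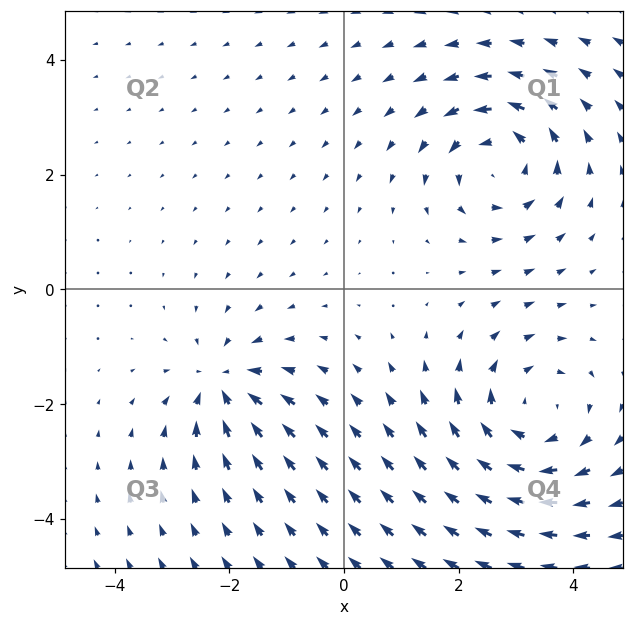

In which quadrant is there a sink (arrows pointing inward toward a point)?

The sink sits at approximately (-2.1, -1.6), which lies in quadrant Q3. The divergence there is about -4, negative as expected for a sink.

Q3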